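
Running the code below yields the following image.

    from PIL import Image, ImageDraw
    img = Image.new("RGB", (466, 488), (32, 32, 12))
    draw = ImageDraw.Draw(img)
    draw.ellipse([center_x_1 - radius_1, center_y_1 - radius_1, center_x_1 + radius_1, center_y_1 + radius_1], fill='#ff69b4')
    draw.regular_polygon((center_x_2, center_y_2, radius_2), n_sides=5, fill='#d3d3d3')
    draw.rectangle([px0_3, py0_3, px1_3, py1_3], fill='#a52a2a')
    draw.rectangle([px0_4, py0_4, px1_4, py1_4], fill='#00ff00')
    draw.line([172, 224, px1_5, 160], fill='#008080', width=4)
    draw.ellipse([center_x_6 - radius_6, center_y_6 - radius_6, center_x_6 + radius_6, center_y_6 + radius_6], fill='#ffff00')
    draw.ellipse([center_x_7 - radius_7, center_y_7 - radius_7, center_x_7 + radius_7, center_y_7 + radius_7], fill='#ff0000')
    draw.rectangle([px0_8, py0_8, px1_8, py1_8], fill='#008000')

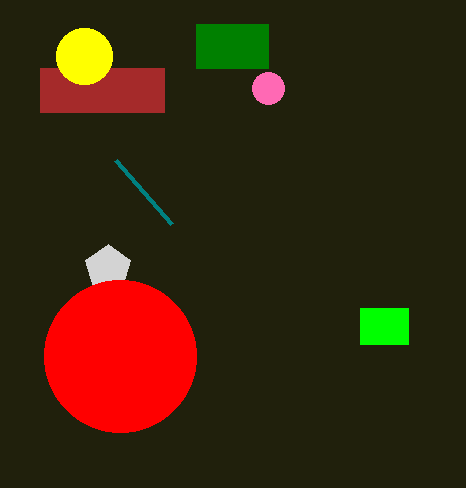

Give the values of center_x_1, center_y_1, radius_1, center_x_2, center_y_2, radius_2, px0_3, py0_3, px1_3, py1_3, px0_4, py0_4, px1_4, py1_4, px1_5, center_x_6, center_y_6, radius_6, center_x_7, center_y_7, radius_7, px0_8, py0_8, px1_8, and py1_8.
center_x_1 = 268, center_y_1 = 88, radius_1 = 16, center_x_2 = 108, center_y_2 = 268, radius_2 = 24, px0_3 = 40, py0_3 = 68, px1_3 = 164, py1_3 = 112, px0_4 = 360, py0_4 = 308, px1_4 = 408, py1_4 = 344, px1_5 = 116, center_x_6 = 84, center_y_6 = 56, radius_6 = 28, center_x_7 = 120, center_y_7 = 356, radius_7 = 76, px0_8 = 196, py0_8 = 24, px1_8 = 268, py1_8 = 68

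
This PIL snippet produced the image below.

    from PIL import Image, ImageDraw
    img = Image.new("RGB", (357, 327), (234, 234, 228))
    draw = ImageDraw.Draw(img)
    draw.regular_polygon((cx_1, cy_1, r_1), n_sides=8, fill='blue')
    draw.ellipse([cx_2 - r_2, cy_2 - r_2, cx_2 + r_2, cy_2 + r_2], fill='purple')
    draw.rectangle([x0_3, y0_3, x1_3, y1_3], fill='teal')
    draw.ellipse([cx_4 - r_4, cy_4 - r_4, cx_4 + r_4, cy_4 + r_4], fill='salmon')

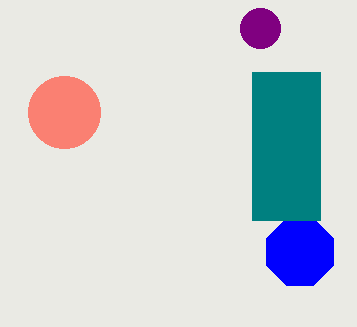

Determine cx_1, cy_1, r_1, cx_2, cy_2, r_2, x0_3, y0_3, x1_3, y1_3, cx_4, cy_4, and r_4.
cx_1 = 300; cy_1 = 252; r_1 = 36; cx_2 = 260; cy_2 = 28; r_2 = 20; x0_3 = 252; y0_3 = 72; x1_3 = 320; y1_3 = 220; cx_4 = 64; cy_4 = 112; r_4 = 36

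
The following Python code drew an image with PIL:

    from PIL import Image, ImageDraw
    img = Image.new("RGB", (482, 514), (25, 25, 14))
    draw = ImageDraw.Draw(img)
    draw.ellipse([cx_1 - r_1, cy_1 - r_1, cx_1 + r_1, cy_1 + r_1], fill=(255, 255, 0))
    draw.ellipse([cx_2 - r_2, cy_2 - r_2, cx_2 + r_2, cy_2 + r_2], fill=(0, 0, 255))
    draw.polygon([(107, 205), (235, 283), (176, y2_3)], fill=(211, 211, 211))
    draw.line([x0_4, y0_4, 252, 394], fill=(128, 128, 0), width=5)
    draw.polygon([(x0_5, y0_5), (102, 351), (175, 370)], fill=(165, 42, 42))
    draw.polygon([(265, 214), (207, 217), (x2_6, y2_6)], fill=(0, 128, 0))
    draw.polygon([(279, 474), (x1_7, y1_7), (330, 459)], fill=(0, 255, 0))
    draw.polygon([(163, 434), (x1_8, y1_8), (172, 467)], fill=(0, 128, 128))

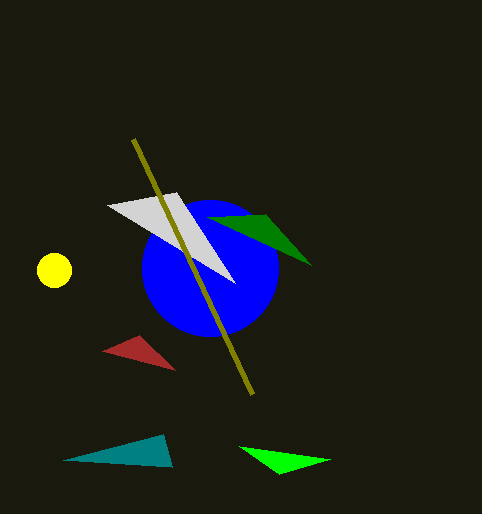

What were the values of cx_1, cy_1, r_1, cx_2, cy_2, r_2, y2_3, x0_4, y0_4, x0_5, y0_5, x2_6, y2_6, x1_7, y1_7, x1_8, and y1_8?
cx_1 = 54
cy_1 = 270
r_1 = 17
cx_2 = 210
cy_2 = 268
r_2 = 68
y2_3 = 192
x0_4 = 133
y0_4 = 139
x0_5 = 139
y0_5 = 335
x2_6 = 311
y2_6 = 265
x1_7 = 239
y1_7 = 446
x1_8 = 63
y1_8 = 460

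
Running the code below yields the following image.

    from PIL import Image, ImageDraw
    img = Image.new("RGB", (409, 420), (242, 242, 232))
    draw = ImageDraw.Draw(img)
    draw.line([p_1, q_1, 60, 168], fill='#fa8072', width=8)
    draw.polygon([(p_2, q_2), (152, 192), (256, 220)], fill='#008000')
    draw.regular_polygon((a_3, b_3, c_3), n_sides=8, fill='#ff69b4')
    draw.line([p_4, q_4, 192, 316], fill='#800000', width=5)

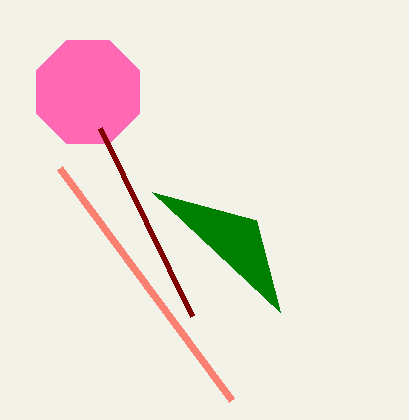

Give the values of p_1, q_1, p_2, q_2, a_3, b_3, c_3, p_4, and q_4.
p_1 = 232, q_1 = 400, p_2 = 280, q_2 = 312, a_3 = 88, b_3 = 92, c_3 = 56, p_4 = 100, q_4 = 128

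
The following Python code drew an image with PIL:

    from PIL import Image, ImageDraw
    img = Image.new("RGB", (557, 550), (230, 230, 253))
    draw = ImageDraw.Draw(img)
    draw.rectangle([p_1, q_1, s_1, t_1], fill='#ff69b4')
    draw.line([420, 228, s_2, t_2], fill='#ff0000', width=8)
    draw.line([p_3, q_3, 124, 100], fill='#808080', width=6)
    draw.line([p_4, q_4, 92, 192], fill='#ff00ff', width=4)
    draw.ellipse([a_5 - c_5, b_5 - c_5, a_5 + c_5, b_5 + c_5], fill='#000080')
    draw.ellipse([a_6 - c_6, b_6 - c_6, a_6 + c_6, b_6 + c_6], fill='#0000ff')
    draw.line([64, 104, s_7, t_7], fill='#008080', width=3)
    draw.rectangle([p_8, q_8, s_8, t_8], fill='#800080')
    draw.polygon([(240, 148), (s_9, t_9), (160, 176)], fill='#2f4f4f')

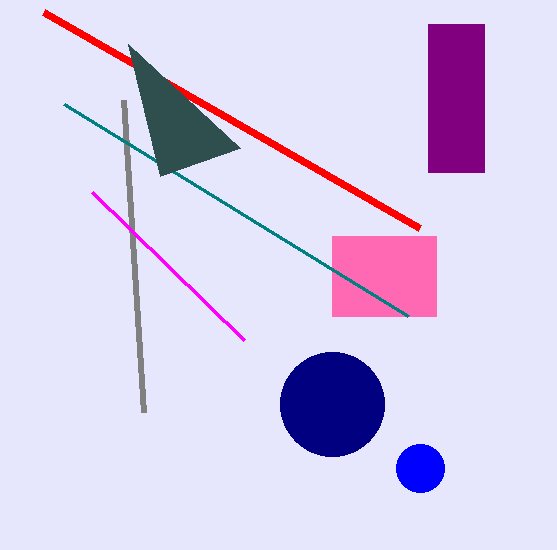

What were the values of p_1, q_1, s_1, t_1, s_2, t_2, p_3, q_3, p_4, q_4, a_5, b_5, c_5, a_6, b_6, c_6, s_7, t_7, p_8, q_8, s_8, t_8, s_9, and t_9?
p_1 = 332
q_1 = 236
s_1 = 436
t_1 = 316
s_2 = 44
t_2 = 12
p_3 = 144
q_3 = 412
p_4 = 244
q_4 = 340
a_5 = 332
b_5 = 404
c_5 = 52
a_6 = 420
b_6 = 468
c_6 = 24
s_7 = 408
t_7 = 316
p_8 = 428
q_8 = 24
s_8 = 484
t_8 = 172
s_9 = 128
t_9 = 44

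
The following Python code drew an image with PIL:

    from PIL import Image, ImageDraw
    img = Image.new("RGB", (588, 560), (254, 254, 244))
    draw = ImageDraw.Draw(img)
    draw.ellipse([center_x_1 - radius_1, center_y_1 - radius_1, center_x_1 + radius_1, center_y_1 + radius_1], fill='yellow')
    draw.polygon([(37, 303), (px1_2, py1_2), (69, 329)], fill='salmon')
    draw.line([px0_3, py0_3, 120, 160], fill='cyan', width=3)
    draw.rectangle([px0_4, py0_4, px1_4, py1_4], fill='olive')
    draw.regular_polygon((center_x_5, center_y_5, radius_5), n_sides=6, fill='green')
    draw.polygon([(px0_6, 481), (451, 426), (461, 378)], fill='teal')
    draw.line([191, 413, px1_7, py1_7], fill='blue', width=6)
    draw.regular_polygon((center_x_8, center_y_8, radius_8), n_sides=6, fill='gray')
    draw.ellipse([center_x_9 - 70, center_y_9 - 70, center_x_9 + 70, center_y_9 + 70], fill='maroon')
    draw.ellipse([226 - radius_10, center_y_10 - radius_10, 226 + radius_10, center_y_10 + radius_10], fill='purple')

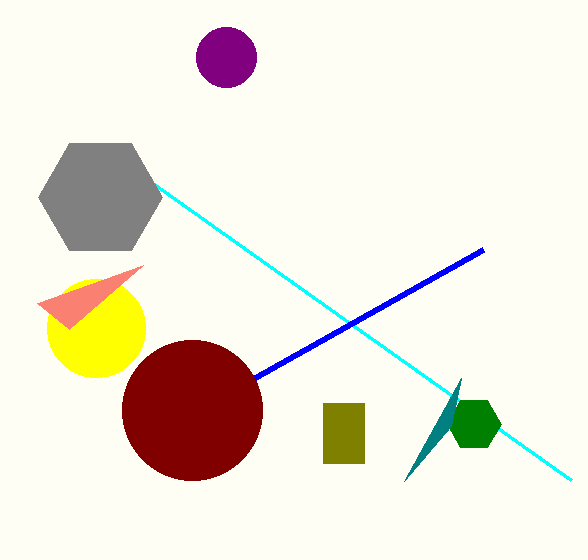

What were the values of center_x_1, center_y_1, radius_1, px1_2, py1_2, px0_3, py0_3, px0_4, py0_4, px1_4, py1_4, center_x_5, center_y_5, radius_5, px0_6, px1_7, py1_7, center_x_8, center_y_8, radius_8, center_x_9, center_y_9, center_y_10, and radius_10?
center_x_1 = 96, center_y_1 = 328, radius_1 = 49, px1_2 = 143, py1_2 = 265, px0_3 = 571, py0_3 = 480, px0_4 = 323, py0_4 = 403, px1_4 = 364, py1_4 = 463, center_x_5 = 474, center_y_5 = 424, radius_5 = 27, px0_6 = 404, px1_7 = 483, py1_7 = 249, center_x_8 = 100, center_y_8 = 197, radius_8 = 62, center_x_9 = 192, center_y_9 = 410, center_y_10 = 57, radius_10 = 30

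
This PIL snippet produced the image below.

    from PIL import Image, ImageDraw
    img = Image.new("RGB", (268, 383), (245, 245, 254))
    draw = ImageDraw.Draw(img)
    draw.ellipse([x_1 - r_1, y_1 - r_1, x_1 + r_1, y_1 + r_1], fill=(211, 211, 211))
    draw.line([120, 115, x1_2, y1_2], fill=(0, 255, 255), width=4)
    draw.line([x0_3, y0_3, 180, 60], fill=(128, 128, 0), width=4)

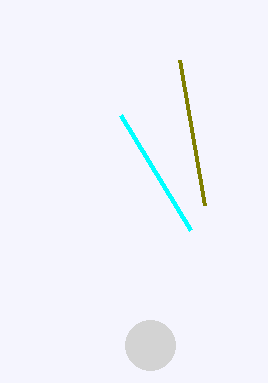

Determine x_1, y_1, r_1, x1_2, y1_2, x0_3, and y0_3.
x_1 = 150, y_1 = 345, r_1 = 25, x1_2 = 190, y1_2 = 230, x0_3 = 205, y0_3 = 205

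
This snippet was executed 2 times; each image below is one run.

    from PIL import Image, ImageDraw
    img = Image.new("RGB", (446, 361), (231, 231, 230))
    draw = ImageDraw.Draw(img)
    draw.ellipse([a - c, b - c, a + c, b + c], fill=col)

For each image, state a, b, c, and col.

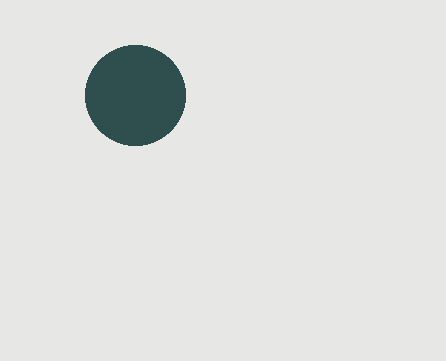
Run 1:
a = 135, b = 95, c = 50, col = 'darkslategray'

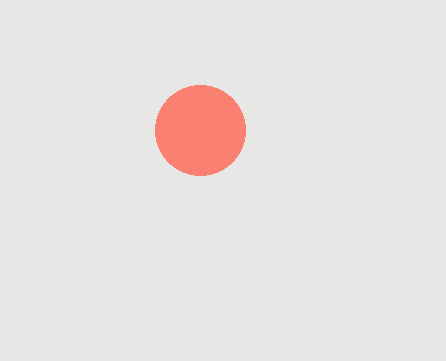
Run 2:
a = 200, b = 130, c = 45, col = 'salmon'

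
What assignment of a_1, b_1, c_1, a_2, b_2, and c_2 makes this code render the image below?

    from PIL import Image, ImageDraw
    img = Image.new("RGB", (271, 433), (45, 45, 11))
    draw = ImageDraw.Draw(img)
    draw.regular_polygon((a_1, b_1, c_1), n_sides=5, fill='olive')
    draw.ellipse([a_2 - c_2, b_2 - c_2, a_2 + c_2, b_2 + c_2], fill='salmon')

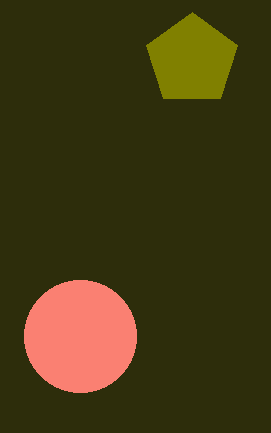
a_1 = 192, b_1 = 60, c_1 = 48, a_2 = 80, b_2 = 336, c_2 = 56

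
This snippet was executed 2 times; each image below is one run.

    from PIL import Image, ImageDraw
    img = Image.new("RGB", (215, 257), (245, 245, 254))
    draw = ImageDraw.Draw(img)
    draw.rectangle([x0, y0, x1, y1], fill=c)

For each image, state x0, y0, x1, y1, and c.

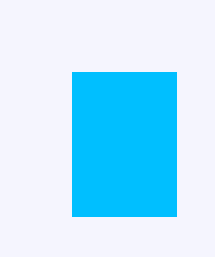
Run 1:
x0 = 72
y0 = 72
x1 = 176
y1 = 216
c = 'deepskyblue'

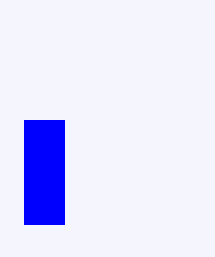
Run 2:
x0 = 24, y0 = 120, x1 = 64, y1 = 224, c = 'blue'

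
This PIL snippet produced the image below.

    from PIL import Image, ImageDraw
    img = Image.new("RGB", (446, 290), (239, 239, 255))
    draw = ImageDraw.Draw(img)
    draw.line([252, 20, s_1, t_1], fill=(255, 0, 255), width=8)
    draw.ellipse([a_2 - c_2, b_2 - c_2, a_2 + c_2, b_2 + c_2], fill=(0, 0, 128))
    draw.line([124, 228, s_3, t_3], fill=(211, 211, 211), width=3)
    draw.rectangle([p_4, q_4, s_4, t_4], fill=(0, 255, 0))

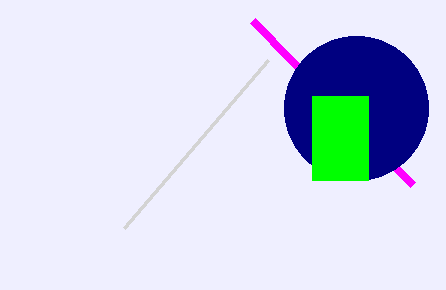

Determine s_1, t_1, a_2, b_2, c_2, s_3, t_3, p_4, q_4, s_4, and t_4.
s_1 = 412; t_1 = 184; a_2 = 356; b_2 = 108; c_2 = 72; s_3 = 268; t_3 = 60; p_4 = 312; q_4 = 96; s_4 = 368; t_4 = 180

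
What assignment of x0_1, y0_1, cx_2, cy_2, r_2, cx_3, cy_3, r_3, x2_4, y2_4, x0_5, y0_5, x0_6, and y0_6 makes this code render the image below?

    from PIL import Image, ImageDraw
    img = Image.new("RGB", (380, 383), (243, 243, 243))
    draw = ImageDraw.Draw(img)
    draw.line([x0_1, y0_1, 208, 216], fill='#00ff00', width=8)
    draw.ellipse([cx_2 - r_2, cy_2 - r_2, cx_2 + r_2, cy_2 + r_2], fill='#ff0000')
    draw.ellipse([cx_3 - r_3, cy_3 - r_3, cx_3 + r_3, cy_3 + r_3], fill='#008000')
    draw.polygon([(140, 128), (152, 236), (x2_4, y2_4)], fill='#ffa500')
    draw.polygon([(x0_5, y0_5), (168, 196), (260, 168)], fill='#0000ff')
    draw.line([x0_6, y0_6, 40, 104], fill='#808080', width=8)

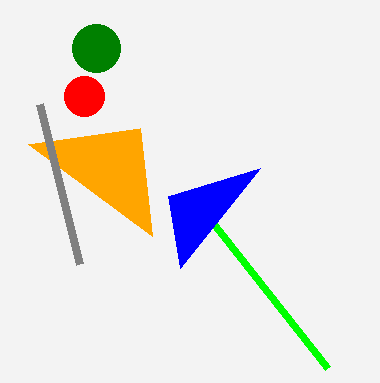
x0_1 = 328, y0_1 = 368, cx_2 = 84, cy_2 = 96, r_2 = 20, cx_3 = 96, cy_3 = 48, r_3 = 24, x2_4 = 28, y2_4 = 144, x0_5 = 180, y0_5 = 268, x0_6 = 80, y0_6 = 264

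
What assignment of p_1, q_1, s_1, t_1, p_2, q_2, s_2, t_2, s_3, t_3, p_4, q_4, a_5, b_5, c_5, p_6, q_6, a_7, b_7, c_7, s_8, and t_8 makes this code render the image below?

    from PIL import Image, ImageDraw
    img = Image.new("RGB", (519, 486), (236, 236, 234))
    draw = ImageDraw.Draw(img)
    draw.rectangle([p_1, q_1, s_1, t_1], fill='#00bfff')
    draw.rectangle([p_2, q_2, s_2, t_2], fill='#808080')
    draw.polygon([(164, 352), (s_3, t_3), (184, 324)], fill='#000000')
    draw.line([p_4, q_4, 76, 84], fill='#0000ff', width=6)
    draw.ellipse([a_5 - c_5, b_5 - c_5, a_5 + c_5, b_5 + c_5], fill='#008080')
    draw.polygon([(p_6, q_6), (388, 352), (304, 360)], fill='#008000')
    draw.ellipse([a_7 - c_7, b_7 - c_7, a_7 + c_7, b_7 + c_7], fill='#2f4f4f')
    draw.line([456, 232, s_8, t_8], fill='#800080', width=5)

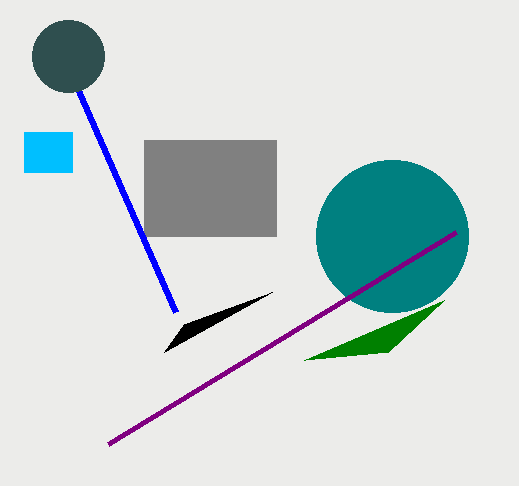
p_1 = 24
q_1 = 132
s_1 = 72
t_1 = 172
p_2 = 144
q_2 = 140
s_2 = 276
t_2 = 236
s_3 = 272
t_3 = 292
p_4 = 176
q_4 = 312
a_5 = 392
b_5 = 236
c_5 = 76
p_6 = 444
q_6 = 300
a_7 = 68
b_7 = 56
c_7 = 36
s_8 = 108
t_8 = 444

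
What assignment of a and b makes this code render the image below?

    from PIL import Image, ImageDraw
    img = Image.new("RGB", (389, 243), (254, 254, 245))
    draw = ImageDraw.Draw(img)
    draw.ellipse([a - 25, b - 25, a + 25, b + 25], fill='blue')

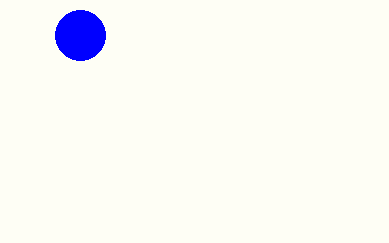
a = 80, b = 35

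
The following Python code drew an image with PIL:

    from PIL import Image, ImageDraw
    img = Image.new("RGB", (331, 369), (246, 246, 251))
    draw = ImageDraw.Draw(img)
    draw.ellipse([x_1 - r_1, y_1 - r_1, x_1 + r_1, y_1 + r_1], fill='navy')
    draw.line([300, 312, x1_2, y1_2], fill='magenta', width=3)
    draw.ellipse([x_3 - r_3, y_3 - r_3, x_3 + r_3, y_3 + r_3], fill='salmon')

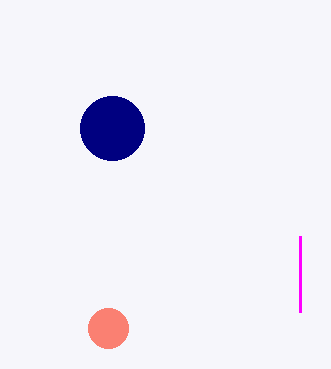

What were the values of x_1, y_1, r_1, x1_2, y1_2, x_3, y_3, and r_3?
x_1 = 112; y_1 = 128; r_1 = 32; x1_2 = 300; y1_2 = 236; x_3 = 108; y_3 = 328; r_3 = 20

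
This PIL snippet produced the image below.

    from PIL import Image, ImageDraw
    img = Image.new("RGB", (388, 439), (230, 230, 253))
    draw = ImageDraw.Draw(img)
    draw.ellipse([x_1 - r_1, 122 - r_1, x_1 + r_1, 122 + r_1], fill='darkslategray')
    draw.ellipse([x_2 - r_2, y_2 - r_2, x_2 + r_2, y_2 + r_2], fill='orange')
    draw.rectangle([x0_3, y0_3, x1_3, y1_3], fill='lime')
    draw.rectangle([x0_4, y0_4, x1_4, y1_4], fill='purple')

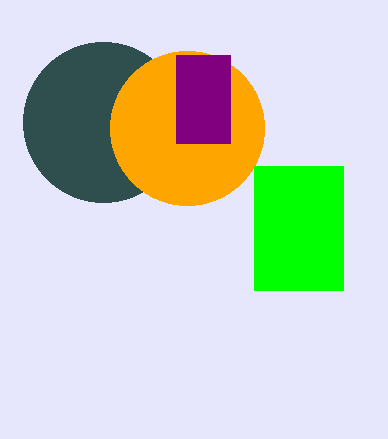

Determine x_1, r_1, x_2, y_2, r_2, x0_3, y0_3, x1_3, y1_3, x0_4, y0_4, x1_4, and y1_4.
x_1 = 103
r_1 = 80
x_2 = 187
y_2 = 128
r_2 = 77
x0_3 = 254
y0_3 = 166
x1_3 = 343
y1_3 = 290
x0_4 = 176
y0_4 = 55
x1_4 = 230
y1_4 = 143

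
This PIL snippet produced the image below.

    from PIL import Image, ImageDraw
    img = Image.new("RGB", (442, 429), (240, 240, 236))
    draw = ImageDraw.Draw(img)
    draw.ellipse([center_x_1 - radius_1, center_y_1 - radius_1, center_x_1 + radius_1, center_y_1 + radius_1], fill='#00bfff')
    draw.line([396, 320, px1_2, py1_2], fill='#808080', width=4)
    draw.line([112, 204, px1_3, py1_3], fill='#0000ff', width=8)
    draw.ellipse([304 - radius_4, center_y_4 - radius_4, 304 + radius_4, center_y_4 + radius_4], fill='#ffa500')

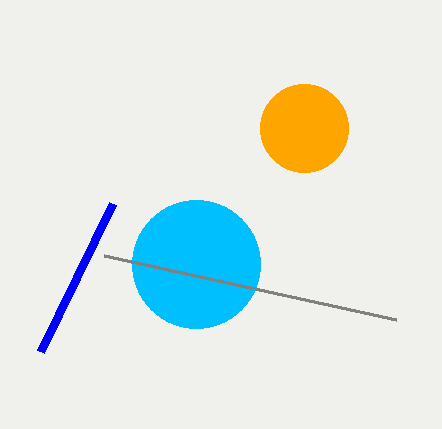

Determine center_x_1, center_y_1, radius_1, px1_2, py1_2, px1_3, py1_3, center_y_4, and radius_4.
center_x_1 = 196, center_y_1 = 264, radius_1 = 64, px1_2 = 104, py1_2 = 256, px1_3 = 40, py1_3 = 352, center_y_4 = 128, radius_4 = 44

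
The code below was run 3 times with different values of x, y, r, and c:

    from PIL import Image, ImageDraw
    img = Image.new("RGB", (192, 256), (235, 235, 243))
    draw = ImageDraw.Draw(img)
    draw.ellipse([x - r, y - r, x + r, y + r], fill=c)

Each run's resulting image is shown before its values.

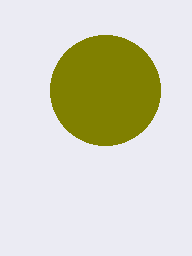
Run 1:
x = 105
y = 90
r = 55
c = 'olive'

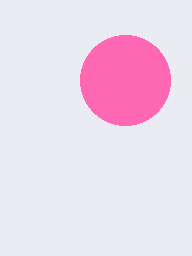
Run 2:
x = 125, y = 80, r = 45, c = 'hotpink'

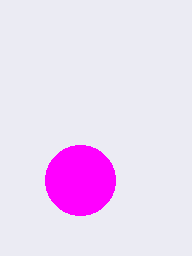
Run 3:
x = 80
y = 180
r = 35
c = 'magenta'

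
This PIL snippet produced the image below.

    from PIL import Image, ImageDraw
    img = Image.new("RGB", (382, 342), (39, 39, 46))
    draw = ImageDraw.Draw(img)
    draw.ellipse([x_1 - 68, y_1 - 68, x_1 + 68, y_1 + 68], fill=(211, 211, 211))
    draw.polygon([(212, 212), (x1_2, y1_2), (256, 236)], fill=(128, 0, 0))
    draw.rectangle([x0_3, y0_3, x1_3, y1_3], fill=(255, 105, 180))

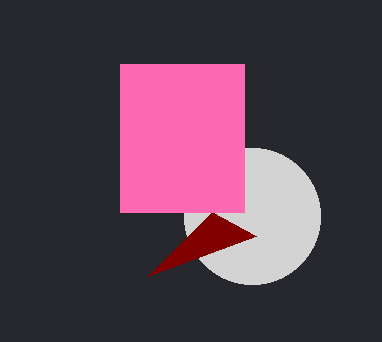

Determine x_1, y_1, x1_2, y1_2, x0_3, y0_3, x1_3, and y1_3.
x_1 = 252, y_1 = 216, x1_2 = 148, y1_2 = 276, x0_3 = 120, y0_3 = 64, x1_3 = 244, y1_3 = 212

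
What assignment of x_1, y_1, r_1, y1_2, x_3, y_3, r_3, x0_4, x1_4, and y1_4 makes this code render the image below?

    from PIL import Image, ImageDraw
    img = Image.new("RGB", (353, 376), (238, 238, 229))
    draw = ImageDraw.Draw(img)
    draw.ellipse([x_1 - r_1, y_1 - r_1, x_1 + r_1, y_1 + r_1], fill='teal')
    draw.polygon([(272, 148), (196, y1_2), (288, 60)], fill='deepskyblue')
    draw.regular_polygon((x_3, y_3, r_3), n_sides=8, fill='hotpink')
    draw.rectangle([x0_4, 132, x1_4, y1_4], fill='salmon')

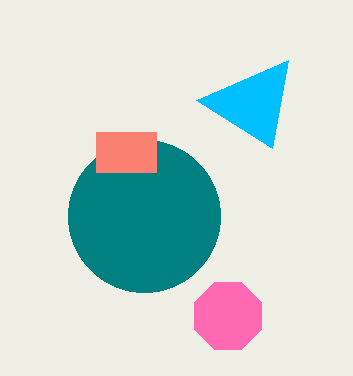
x_1 = 144
y_1 = 216
r_1 = 76
y1_2 = 100
x_3 = 228
y_3 = 316
r_3 = 36
x0_4 = 96
x1_4 = 156
y1_4 = 172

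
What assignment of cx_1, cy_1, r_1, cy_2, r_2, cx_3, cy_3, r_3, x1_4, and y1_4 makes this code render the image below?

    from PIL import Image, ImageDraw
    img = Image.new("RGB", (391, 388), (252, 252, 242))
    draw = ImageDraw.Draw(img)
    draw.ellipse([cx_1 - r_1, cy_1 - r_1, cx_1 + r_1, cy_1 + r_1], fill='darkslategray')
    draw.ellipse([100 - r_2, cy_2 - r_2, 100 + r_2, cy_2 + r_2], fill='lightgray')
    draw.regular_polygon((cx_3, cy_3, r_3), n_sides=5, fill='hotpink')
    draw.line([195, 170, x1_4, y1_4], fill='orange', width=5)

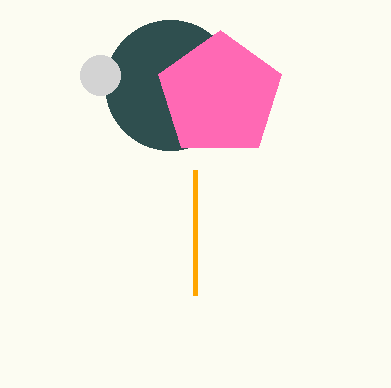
cx_1 = 170
cy_1 = 85
r_1 = 65
cy_2 = 75
r_2 = 20
cx_3 = 220
cy_3 = 95
r_3 = 65
x1_4 = 195
y1_4 = 295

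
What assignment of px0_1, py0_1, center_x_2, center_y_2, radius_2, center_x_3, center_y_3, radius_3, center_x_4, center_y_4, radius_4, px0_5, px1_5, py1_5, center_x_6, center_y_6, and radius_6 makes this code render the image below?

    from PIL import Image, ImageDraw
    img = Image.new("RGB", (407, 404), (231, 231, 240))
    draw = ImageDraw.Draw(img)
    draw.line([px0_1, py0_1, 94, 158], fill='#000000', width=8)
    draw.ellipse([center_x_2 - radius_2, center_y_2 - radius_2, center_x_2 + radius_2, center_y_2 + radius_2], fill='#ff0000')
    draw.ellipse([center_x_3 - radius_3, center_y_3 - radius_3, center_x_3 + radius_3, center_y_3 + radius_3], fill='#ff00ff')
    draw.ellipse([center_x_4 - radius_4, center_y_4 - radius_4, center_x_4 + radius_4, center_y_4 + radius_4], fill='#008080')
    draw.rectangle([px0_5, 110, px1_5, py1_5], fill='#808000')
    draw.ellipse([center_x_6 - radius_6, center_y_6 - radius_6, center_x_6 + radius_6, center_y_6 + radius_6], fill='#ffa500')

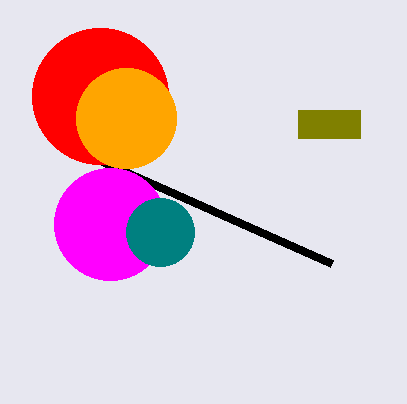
px0_1 = 332; py0_1 = 264; center_x_2 = 100; center_y_2 = 96; radius_2 = 68; center_x_3 = 110; center_y_3 = 224; radius_3 = 56; center_x_4 = 160; center_y_4 = 232; radius_4 = 34; px0_5 = 298; px1_5 = 360; py1_5 = 138; center_x_6 = 126; center_y_6 = 118; radius_6 = 50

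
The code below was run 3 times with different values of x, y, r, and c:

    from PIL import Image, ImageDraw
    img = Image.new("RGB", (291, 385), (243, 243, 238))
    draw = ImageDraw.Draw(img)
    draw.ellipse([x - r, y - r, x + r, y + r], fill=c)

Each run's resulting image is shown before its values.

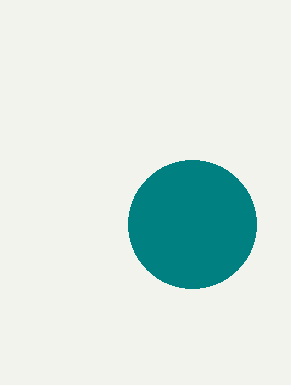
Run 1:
x = 192, y = 224, r = 64, c = 'teal'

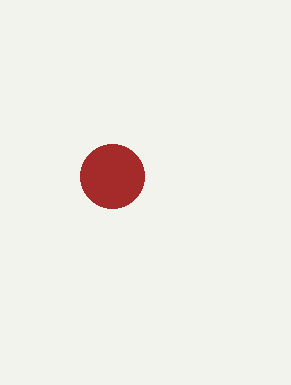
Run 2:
x = 112; y = 176; r = 32; c = 'brown'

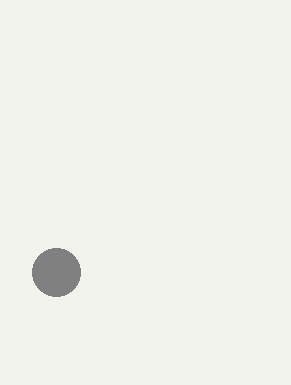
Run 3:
x = 56; y = 272; r = 24; c = 'gray'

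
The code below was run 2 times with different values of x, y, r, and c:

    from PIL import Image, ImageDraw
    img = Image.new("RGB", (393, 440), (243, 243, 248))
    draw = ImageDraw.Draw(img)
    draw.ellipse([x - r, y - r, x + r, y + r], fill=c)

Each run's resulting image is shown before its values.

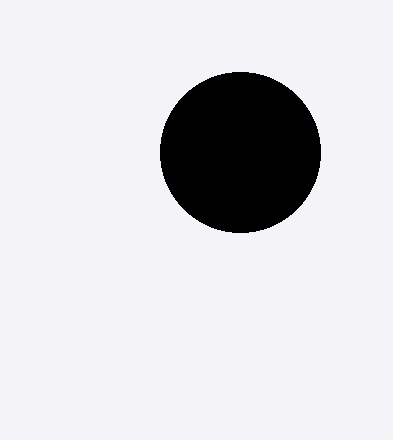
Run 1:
x = 240
y = 152
r = 80
c = 'black'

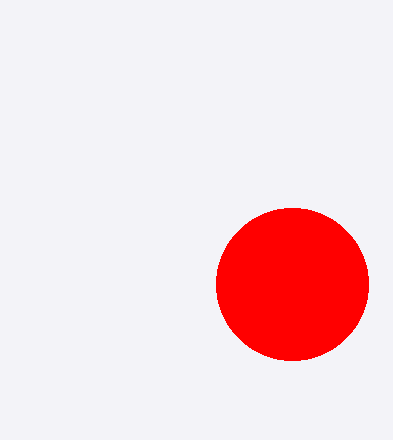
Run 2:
x = 292
y = 284
r = 76
c = 'red'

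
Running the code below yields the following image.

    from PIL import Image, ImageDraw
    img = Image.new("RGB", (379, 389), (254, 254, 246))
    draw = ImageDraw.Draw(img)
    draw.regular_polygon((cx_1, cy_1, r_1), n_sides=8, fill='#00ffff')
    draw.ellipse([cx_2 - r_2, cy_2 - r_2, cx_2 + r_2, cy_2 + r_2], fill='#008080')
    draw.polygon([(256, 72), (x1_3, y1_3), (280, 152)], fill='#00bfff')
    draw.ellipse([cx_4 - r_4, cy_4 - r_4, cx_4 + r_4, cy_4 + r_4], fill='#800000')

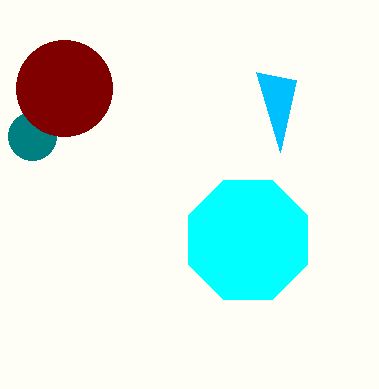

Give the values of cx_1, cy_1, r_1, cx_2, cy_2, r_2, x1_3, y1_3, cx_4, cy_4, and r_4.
cx_1 = 248
cy_1 = 240
r_1 = 64
cx_2 = 32
cy_2 = 136
r_2 = 24
x1_3 = 296
y1_3 = 80
cx_4 = 64
cy_4 = 88
r_4 = 48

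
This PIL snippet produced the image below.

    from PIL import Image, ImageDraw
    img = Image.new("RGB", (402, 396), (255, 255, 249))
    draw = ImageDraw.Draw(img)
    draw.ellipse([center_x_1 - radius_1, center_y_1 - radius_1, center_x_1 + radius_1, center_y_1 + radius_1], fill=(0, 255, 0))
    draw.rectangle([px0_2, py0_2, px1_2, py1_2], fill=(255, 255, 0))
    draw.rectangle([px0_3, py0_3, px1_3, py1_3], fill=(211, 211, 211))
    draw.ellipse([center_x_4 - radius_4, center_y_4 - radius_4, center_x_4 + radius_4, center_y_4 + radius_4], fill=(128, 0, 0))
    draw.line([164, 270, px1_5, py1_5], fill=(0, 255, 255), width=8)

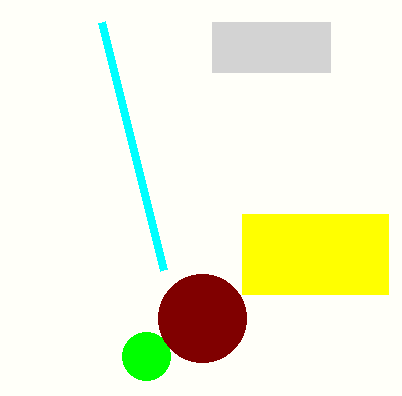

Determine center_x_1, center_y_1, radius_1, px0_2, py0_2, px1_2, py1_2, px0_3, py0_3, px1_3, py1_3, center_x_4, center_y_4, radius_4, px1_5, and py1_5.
center_x_1 = 146; center_y_1 = 356; radius_1 = 24; px0_2 = 242; py0_2 = 214; px1_2 = 388; py1_2 = 294; px0_3 = 212; py0_3 = 22; px1_3 = 330; py1_3 = 72; center_x_4 = 202; center_y_4 = 318; radius_4 = 44; px1_5 = 102; py1_5 = 22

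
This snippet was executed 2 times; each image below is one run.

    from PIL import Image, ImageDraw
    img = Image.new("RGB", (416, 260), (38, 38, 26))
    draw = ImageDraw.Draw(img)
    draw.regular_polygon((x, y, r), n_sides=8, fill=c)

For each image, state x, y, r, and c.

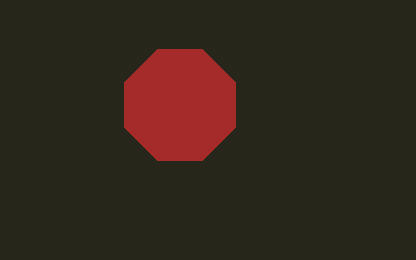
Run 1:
x = 180, y = 105, r = 60, c = 'brown'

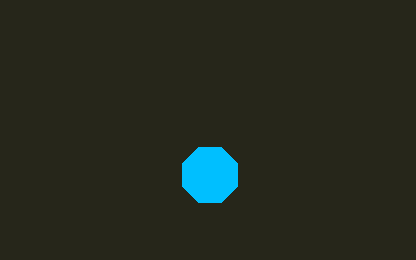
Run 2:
x = 210; y = 175; r = 30; c = 'deepskyblue'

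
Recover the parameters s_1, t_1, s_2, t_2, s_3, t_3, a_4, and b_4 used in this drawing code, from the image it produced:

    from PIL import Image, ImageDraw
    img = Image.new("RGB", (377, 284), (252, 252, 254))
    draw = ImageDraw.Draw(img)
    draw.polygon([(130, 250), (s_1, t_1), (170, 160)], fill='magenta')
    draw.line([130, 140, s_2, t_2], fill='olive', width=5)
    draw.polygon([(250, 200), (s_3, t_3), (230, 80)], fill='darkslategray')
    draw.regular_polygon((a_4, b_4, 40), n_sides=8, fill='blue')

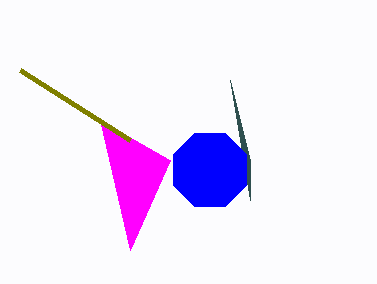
s_1 = 100
t_1 = 120
s_2 = 20
t_2 = 70
s_3 = 250
t_3 = 160
a_4 = 210
b_4 = 170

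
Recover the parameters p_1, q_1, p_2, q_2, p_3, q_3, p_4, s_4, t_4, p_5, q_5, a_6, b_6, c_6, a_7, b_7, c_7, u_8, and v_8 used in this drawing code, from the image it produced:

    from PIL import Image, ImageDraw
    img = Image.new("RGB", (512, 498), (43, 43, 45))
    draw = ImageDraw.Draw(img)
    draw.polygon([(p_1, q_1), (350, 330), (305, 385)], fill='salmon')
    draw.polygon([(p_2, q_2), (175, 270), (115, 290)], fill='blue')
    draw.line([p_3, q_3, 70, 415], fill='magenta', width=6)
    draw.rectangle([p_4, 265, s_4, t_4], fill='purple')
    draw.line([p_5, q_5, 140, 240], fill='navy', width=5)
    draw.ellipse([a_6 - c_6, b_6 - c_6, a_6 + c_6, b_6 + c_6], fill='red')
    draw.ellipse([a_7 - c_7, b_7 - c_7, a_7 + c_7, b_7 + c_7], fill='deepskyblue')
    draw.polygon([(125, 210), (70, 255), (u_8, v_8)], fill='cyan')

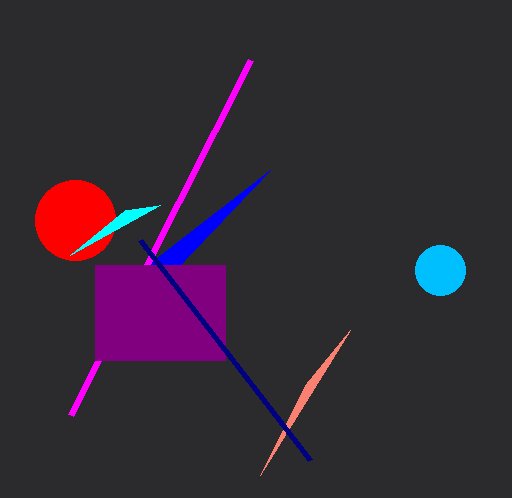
p_1 = 260; q_1 = 475; p_2 = 270; q_2 = 170; p_3 = 250; q_3 = 60; p_4 = 95; s_4 = 225; t_4 = 360; p_5 = 310; q_5 = 460; a_6 = 75; b_6 = 220; c_6 = 40; a_7 = 440; b_7 = 270; c_7 = 25; u_8 = 160; v_8 = 205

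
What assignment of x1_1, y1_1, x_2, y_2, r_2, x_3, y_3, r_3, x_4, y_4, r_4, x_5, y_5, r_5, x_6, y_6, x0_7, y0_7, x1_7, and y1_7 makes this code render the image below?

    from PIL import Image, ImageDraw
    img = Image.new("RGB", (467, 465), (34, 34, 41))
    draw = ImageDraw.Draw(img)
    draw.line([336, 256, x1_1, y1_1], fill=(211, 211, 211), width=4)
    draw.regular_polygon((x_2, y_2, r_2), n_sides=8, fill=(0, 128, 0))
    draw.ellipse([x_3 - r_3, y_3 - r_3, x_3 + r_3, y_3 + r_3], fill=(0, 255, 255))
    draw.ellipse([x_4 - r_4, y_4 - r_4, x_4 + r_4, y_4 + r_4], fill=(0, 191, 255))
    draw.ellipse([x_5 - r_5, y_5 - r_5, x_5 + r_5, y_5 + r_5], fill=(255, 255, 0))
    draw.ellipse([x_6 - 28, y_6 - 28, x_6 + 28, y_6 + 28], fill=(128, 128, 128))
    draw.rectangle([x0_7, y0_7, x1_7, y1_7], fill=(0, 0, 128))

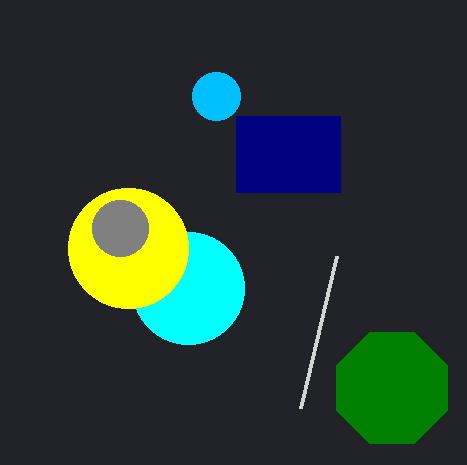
x1_1 = 300
y1_1 = 408
x_2 = 392
y_2 = 388
r_2 = 60
x_3 = 188
y_3 = 288
r_3 = 56
x_4 = 216
y_4 = 96
r_4 = 24
x_5 = 128
y_5 = 248
r_5 = 60
x_6 = 120
y_6 = 228
x0_7 = 236
y0_7 = 116
x1_7 = 340
y1_7 = 192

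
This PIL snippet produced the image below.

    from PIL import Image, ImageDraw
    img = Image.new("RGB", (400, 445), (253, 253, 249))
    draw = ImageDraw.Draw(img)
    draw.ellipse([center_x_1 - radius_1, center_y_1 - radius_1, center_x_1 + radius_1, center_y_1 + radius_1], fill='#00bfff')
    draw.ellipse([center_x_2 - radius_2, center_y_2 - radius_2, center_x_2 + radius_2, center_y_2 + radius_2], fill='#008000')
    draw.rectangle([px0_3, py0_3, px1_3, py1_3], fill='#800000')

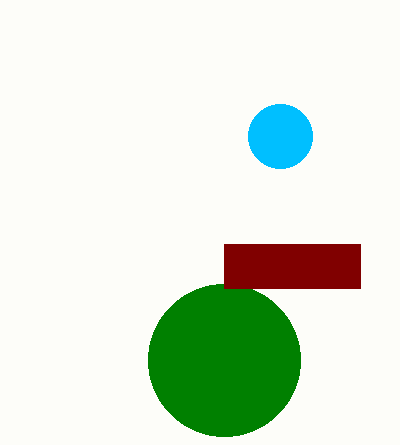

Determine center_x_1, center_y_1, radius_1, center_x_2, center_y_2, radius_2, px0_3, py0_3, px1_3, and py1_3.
center_x_1 = 280, center_y_1 = 136, radius_1 = 32, center_x_2 = 224, center_y_2 = 360, radius_2 = 76, px0_3 = 224, py0_3 = 244, px1_3 = 360, py1_3 = 288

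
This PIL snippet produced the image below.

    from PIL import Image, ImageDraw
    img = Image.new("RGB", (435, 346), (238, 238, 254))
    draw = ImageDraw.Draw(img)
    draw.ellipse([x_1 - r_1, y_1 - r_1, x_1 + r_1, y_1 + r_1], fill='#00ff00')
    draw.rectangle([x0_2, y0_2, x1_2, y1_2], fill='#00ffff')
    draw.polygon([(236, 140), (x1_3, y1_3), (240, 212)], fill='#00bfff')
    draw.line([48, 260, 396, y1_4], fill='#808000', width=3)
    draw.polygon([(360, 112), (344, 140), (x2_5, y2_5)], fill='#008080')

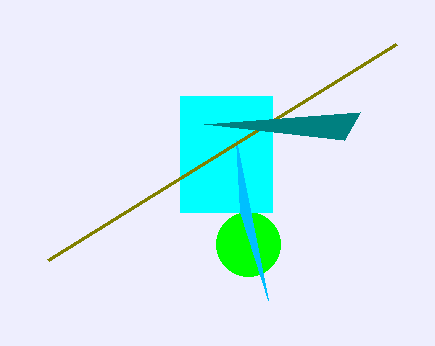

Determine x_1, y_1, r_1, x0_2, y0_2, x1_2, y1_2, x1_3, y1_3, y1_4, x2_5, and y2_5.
x_1 = 248, y_1 = 244, r_1 = 32, x0_2 = 180, y0_2 = 96, x1_2 = 272, y1_2 = 212, x1_3 = 268, y1_3 = 300, y1_4 = 44, x2_5 = 204, y2_5 = 124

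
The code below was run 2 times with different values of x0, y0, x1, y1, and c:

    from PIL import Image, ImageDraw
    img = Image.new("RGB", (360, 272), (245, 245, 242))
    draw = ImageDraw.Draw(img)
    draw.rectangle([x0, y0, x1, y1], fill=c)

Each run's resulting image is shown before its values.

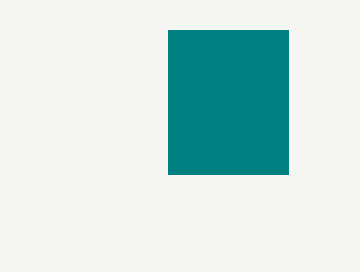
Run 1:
x0 = 168; y0 = 30; x1 = 288; y1 = 174; c = 'teal'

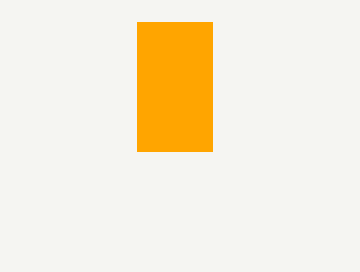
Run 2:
x0 = 137; y0 = 22; x1 = 212; y1 = 151; c = 'orange'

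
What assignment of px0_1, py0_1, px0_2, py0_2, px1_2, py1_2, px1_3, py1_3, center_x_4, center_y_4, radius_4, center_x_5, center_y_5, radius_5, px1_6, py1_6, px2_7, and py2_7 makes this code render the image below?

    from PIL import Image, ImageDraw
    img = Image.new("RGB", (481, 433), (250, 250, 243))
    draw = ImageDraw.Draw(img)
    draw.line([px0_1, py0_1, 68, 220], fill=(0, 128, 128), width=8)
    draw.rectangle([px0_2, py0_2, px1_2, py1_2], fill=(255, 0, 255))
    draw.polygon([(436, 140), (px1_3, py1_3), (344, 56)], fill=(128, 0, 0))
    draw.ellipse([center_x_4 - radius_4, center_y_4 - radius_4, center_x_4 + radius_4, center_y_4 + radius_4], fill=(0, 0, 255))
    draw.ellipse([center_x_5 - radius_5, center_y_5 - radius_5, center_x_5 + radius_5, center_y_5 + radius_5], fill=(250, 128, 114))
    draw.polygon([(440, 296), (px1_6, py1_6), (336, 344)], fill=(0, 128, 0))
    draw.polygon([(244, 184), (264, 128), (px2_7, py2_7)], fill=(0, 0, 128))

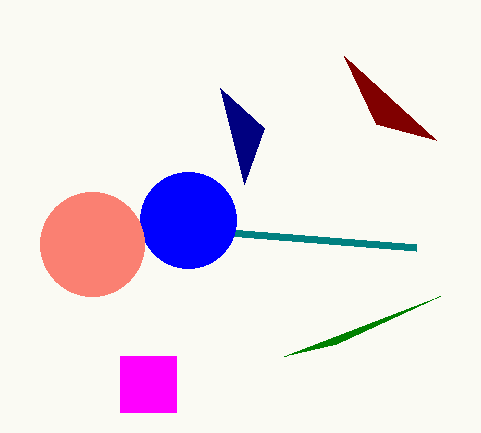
px0_1 = 416; py0_1 = 248; px0_2 = 120; py0_2 = 356; px1_2 = 176; py1_2 = 412; px1_3 = 376; py1_3 = 124; center_x_4 = 188; center_y_4 = 220; radius_4 = 48; center_x_5 = 92; center_y_5 = 244; radius_5 = 52; px1_6 = 284; py1_6 = 356; px2_7 = 220; py2_7 = 88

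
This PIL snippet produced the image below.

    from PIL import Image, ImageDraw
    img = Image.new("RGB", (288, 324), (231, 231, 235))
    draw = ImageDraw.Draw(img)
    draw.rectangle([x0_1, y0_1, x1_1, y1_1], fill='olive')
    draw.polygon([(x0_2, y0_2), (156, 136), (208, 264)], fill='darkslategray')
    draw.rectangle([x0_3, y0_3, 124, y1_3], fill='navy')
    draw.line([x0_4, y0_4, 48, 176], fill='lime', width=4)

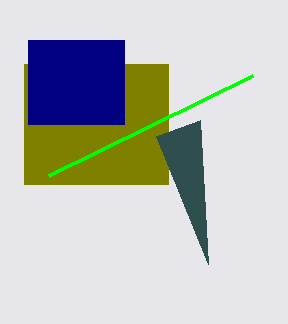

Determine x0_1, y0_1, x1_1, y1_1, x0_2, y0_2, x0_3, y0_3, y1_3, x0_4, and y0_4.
x0_1 = 24
y0_1 = 64
x1_1 = 168
y1_1 = 184
x0_2 = 200
y0_2 = 120
x0_3 = 28
y0_3 = 40
y1_3 = 124
x0_4 = 252
y0_4 = 76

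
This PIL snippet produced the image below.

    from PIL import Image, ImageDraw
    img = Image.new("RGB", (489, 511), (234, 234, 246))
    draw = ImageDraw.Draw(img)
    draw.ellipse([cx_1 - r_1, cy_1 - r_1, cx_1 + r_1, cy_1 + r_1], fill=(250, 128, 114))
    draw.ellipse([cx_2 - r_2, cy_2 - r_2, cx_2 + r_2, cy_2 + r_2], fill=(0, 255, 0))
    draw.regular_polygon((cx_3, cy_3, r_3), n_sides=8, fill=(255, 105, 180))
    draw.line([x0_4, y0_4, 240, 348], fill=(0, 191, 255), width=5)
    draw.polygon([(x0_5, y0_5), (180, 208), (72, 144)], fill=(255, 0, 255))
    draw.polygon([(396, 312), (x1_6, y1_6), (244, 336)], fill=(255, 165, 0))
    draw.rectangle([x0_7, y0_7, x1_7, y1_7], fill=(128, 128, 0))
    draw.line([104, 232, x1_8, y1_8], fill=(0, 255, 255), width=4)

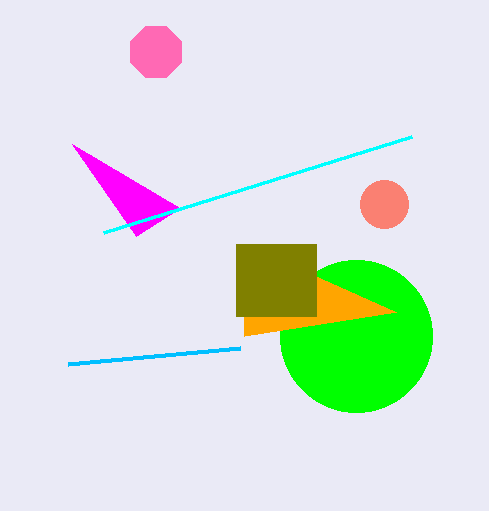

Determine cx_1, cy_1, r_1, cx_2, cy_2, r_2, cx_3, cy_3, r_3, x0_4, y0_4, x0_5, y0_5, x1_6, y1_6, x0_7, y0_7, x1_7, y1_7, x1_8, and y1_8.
cx_1 = 384; cy_1 = 204; r_1 = 24; cx_2 = 356; cy_2 = 336; r_2 = 76; cx_3 = 156; cy_3 = 52; r_3 = 28; x0_4 = 68; y0_4 = 364; x0_5 = 136; y0_5 = 236; x1_6 = 244; y1_6 = 244; x0_7 = 236; y0_7 = 244; x1_7 = 316; y1_7 = 316; x1_8 = 412; y1_8 = 136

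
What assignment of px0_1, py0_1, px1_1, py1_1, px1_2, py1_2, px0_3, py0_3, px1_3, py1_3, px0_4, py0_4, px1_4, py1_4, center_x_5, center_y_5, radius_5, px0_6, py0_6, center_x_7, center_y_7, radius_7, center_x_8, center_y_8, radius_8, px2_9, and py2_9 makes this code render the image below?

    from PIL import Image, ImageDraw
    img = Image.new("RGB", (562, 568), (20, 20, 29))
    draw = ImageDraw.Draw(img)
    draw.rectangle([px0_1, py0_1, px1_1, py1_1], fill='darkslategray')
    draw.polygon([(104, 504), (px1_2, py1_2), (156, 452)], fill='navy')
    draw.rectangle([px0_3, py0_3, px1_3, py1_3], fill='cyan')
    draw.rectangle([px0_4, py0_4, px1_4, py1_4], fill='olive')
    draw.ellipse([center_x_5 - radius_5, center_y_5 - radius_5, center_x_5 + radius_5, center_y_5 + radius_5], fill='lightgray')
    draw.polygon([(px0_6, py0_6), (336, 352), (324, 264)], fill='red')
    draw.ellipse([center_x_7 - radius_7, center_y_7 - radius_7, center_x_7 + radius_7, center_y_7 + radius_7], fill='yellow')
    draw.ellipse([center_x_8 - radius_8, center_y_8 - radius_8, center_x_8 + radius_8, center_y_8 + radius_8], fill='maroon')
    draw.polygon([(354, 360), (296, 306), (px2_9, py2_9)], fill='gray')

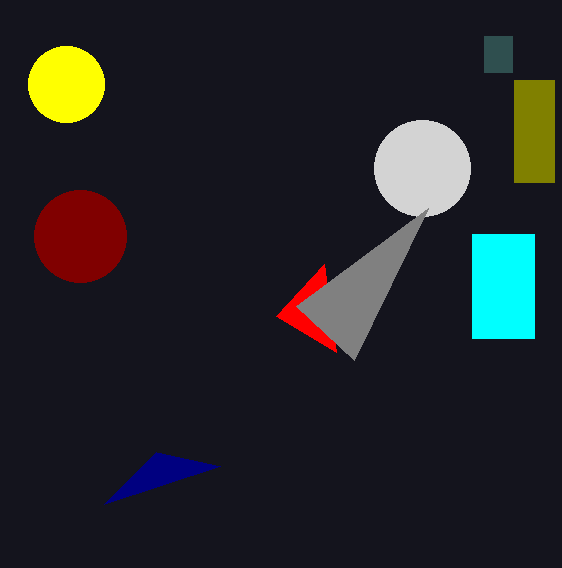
px0_1 = 484
py0_1 = 36
px1_1 = 512
py1_1 = 72
px1_2 = 220
py1_2 = 466
px0_3 = 472
py0_3 = 234
px1_3 = 534
py1_3 = 338
px0_4 = 514
py0_4 = 80
px1_4 = 554
py1_4 = 182
center_x_5 = 422
center_y_5 = 168
radius_5 = 48
px0_6 = 276
py0_6 = 316
center_x_7 = 66
center_y_7 = 84
radius_7 = 38
center_x_8 = 80
center_y_8 = 236
radius_8 = 46
px2_9 = 428
py2_9 = 208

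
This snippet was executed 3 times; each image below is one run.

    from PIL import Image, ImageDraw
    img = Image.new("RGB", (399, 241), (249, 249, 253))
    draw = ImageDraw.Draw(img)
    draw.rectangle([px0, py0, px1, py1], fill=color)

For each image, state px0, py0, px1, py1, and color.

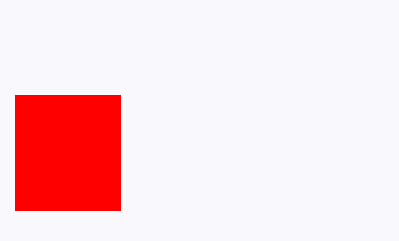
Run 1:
px0 = 15; py0 = 95; px1 = 120; py1 = 210; color = 'red'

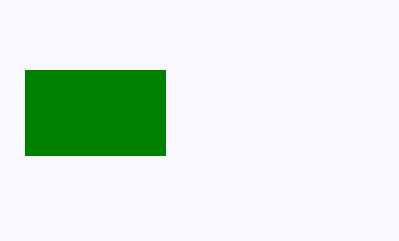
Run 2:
px0 = 25, py0 = 70, px1 = 165, py1 = 155, color = 'green'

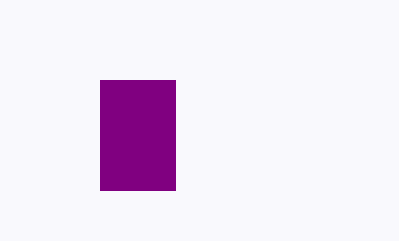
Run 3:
px0 = 100; py0 = 80; px1 = 175; py1 = 190; color = 'purple'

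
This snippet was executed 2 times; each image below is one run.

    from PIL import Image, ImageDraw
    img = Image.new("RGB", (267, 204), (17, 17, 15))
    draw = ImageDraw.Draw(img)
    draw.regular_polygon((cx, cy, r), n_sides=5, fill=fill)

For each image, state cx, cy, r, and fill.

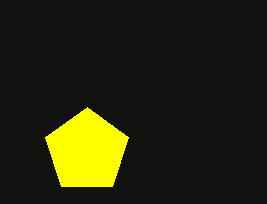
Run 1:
cx = 87
cy = 151
r = 44
fill = 'yellow'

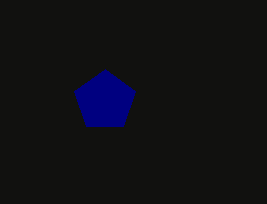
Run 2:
cx = 105, cy = 101, r = 32, fill = 'navy'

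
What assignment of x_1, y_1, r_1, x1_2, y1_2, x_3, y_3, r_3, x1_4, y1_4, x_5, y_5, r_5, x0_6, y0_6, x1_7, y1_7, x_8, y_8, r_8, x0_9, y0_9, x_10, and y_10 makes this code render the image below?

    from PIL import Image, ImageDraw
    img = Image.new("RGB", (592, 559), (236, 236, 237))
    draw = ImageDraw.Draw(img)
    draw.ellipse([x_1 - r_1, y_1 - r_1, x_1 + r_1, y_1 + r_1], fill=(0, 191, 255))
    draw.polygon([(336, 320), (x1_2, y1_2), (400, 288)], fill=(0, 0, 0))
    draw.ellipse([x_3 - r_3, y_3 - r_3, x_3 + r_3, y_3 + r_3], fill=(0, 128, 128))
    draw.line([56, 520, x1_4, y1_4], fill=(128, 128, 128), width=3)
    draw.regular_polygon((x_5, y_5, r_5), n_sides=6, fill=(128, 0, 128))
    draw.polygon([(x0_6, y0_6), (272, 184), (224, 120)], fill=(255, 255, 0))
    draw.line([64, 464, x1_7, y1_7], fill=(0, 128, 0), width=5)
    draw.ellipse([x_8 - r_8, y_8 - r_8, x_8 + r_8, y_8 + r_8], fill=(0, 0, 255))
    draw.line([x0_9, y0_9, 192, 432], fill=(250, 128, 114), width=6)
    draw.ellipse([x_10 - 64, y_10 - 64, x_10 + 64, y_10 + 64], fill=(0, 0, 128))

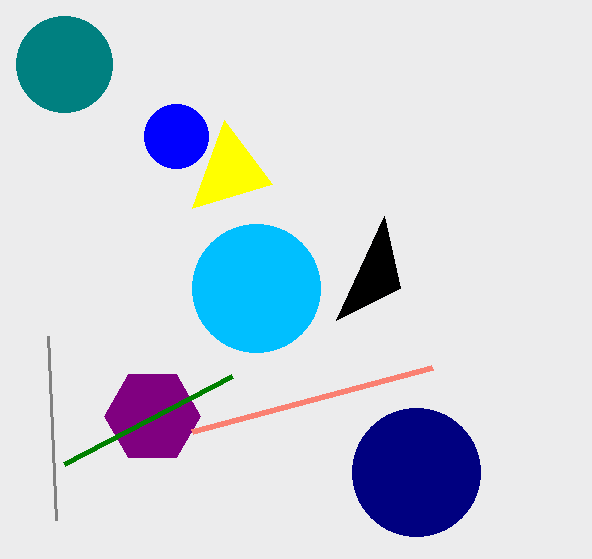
x_1 = 256, y_1 = 288, r_1 = 64, x1_2 = 384, y1_2 = 216, x_3 = 64, y_3 = 64, r_3 = 48, x1_4 = 48, y1_4 = 336, x_5 = 152, y_5 = 416, r_5 = 48, x0_6 = 192, y0_6 = 208, x1_7 = 232, y1_7 = 376, x_8 = 176, y_8 = 136, r_8 = 32, x0_9 = 432, y0_9 = 368, x_10 = 416, y_10 = 472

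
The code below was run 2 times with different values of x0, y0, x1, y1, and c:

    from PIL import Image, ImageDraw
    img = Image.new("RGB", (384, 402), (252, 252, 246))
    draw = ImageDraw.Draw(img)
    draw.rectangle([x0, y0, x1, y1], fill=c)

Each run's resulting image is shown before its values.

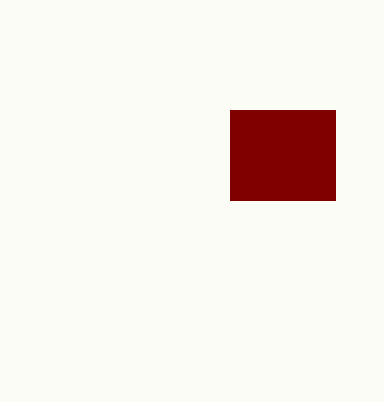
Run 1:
x0 = 230; y0 = 110; x1 = 335; y1 = 200; c = 'maroon'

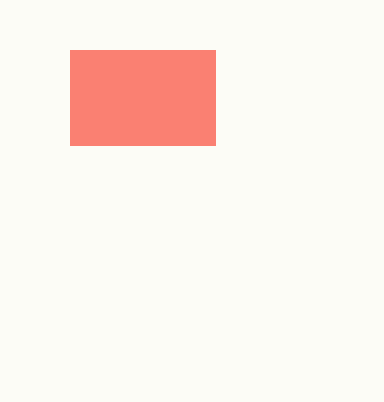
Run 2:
x0 = 70; y0 = 50; x1 = 215; y1 = 145; c = 'salmon'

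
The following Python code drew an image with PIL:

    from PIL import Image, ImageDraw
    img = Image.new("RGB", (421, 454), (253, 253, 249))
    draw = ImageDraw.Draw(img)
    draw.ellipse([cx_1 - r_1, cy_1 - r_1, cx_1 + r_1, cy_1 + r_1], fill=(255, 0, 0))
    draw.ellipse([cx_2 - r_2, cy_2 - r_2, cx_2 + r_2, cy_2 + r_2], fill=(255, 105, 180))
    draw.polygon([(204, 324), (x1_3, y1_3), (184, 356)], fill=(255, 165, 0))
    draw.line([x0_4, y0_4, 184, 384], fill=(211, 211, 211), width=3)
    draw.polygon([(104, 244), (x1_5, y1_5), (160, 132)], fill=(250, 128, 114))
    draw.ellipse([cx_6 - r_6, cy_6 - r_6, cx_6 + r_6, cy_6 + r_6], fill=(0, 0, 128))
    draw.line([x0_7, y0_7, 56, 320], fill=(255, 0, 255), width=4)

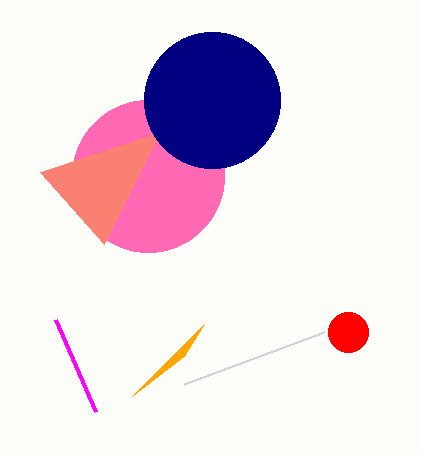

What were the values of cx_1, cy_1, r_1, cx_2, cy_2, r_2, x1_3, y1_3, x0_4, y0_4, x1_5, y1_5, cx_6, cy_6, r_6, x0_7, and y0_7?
cx_1 = 348, cy_1 = 332, r_1 = 20, cx_2 = 148, cy_2 = 176, r_2 = 76, x1_3 = 132, y1_3 = 396, x0_4 = 324, y0_4 = 332, x1_5 = 40, y1_5 = 172, cx_6 = 212, cy_6 = 100, r_6 = 68, x0_7 = 96, y0_7 = 412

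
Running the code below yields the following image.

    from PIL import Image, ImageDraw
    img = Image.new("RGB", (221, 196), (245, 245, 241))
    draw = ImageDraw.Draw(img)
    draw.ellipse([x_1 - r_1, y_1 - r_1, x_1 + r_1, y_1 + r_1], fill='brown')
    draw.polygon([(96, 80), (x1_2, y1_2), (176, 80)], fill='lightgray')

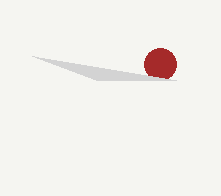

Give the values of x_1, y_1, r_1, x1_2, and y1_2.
x_1 = 160, y_1 = 64, r_1 = 16, x1_2 = 32, y1_2 = 56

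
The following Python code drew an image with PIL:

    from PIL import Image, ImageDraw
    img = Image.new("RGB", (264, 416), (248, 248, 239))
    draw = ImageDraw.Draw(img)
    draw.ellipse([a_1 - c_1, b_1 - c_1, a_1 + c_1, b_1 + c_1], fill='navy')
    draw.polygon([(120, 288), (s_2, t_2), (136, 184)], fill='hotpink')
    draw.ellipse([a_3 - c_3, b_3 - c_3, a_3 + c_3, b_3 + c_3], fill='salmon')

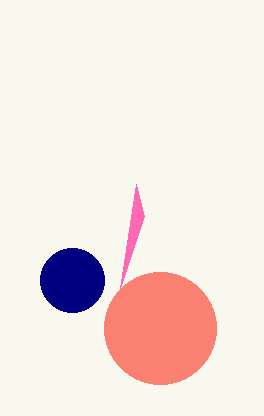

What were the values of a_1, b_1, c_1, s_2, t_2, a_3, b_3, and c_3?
a_1 = 72; b_1 = 280; c_1 = 32; s_2 = 144; t_2 = 216; a_3 = 160; b_3 = 328; c_3 = 56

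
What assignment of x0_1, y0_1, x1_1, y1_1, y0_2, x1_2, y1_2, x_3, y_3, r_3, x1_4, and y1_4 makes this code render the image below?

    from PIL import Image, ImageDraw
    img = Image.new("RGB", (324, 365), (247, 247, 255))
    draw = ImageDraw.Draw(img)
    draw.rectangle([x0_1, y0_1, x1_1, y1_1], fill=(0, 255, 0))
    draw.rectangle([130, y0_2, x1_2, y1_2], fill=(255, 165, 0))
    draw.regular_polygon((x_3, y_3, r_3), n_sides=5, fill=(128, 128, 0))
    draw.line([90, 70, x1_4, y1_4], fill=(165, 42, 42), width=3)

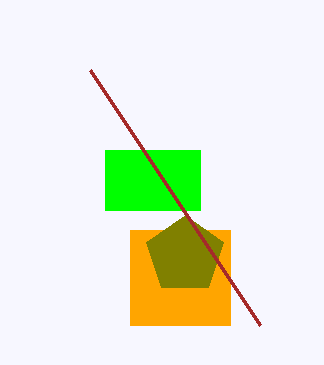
x0_1 = 105
y0_1 = 150
x1_1 = 200
y1_1 = 210
y0_2 = 230
x1_2 = 230
y1_2 = 325
x_3 = 185
y_3 = 255
r_3 = 40
x1_4 = 260
y1_4 = 325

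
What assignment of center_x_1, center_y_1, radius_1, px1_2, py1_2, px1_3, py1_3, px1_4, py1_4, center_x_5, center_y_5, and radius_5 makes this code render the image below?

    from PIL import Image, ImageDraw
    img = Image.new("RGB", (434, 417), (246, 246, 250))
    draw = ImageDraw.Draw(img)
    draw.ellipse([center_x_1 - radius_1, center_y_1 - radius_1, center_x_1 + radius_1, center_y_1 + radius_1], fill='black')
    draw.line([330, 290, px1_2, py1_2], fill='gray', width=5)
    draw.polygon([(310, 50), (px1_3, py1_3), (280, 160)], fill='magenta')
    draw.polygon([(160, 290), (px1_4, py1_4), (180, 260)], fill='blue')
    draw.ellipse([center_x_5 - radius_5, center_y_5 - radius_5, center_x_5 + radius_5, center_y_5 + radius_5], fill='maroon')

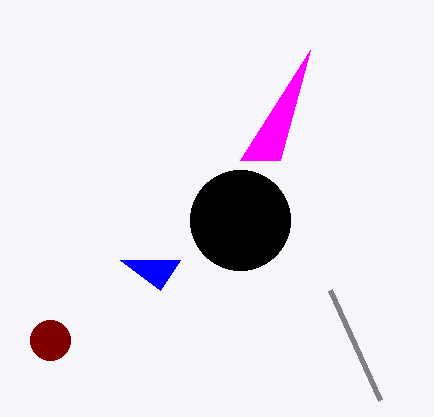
center_x_1 = 240
center_y_1 = 220
radius_1 = 50
px1_2 = 380
py1_2 = 400
px1_3 = 240
py1_3 = 160
px1_4 = 120
py1_4 = 260
center_x_5 = 50
center_y_5 = 340
radius_5 = 20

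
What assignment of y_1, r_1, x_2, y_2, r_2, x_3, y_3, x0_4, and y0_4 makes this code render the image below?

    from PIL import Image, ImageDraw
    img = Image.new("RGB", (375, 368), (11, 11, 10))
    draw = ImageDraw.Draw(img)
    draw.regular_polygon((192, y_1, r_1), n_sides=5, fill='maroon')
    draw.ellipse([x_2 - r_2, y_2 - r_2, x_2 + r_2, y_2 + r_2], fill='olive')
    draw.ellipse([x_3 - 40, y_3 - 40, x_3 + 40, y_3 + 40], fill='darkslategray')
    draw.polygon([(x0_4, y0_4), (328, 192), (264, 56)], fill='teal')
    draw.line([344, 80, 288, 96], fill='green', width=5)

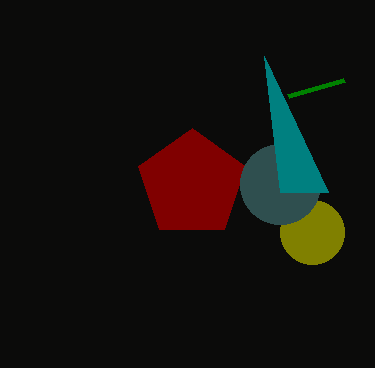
y_1 = 184
r_1 = 56
x_2 = 312
y_2 = 232
r_2 = 32
x_3 = 280
y_3 = 184
x0_4 = 280
y0_4 = 192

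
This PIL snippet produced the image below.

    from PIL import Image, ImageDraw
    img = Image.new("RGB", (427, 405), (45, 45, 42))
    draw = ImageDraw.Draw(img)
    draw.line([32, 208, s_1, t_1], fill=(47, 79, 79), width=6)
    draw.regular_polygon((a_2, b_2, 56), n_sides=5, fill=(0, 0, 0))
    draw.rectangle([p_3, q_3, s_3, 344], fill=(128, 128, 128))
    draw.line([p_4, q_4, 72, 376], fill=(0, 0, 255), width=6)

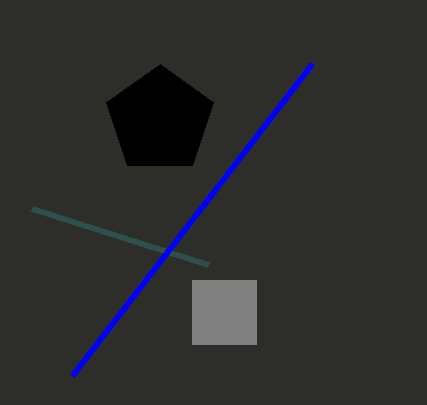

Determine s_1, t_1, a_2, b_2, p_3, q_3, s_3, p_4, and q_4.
s_1 = 208; t_1 = 264; a_2 = 160; b_2 = 120; p_3 = 192; q_3 = 280; s_3 = 256; p_4 = 312; q_4 = 64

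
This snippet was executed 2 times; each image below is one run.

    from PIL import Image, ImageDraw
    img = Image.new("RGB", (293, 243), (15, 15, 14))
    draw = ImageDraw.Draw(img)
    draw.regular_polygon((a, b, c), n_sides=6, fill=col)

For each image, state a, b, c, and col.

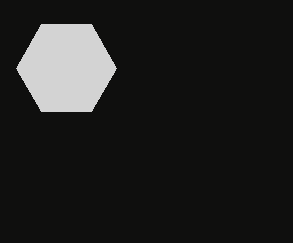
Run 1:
a = 66; b = 68; c = 50; col = 'lightgray'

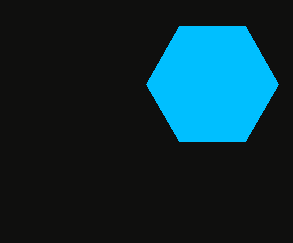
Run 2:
a = 212, b = 84, c = 66, col = 'deepskyblue'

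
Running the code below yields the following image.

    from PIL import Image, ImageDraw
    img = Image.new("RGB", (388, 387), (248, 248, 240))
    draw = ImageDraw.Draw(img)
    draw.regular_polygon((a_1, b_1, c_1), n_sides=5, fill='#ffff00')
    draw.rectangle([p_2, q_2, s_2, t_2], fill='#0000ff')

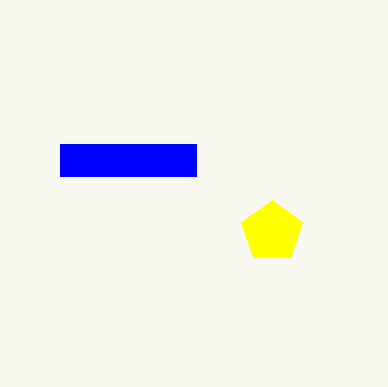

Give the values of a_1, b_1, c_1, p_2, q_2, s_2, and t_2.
a_1 = 272, b_1 = 232, c_1 = 32, p_2 = 60, q_2 = 144, s_2 = 196, t_2 = 176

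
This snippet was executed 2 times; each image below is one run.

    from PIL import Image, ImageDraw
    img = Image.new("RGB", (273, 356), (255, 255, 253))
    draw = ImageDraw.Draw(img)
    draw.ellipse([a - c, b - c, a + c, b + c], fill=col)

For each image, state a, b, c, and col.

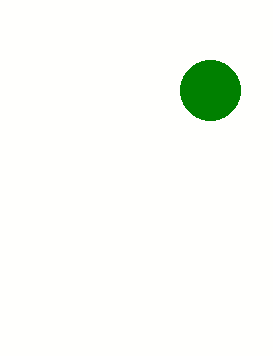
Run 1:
a = 210, b = 90, c = 30, col = 'green'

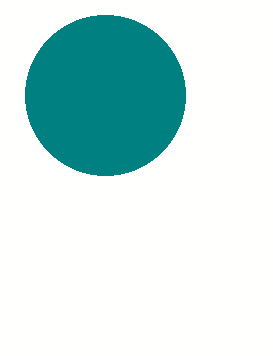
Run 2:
a = 105
b = 95
c = 80
col = 'teal'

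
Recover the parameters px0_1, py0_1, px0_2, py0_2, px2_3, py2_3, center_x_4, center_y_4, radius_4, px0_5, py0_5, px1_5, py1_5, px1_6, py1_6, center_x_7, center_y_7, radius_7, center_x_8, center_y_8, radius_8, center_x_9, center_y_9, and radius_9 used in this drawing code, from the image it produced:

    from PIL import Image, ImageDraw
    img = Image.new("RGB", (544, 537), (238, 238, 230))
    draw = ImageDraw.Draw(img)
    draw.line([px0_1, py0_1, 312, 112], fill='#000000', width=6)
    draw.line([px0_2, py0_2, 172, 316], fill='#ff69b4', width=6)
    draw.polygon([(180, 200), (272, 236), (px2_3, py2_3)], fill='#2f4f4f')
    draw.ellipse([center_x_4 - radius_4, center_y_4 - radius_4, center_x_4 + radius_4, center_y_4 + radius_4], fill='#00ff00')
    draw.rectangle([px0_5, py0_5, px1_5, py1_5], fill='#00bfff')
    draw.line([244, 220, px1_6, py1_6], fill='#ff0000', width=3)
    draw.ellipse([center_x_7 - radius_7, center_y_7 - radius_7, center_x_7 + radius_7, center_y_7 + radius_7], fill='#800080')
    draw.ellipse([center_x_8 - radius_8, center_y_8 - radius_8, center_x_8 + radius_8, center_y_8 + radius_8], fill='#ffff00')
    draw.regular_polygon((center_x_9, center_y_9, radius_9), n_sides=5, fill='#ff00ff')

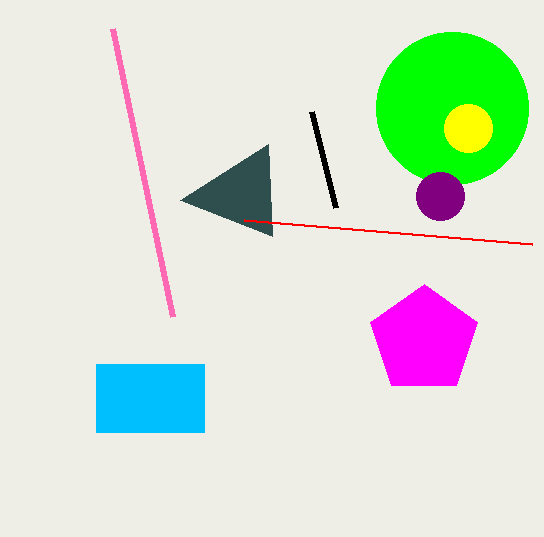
px0_1 = 336
py0_1 = 208
px0_2 = 112
py0_2 = 28
px2_3 = 268
py2_3 = 144
center_x_4 = 452
center_y_4 = 108
radius_4 = 76
px0_5 = 96
py0_5 = 364
px1_5 = 204
py1_5 = 432
px1_6 = 532
py1_6 = 244
center_x_7 = 440
center_y_7 = 196
radius_7 = 24
center_x_8 = 468
center_y_8 = 128
radius_8 = 24
center_x_9 = 424
center_y_9 = 340
radius_9 = 56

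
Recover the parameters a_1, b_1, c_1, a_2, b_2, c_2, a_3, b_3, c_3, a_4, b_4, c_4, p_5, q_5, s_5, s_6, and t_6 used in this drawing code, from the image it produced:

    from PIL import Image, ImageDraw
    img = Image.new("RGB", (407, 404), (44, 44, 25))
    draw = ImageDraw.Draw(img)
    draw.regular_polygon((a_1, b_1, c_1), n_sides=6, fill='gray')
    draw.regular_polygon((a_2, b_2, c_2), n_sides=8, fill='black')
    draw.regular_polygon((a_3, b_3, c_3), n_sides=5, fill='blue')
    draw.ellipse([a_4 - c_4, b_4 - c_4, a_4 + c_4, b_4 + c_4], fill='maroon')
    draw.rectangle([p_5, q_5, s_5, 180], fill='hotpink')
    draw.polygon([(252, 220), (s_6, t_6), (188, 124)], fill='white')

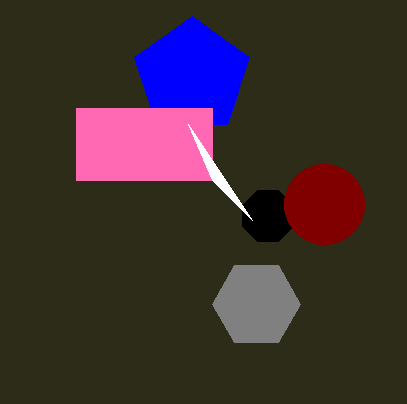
a_1 = 256
b_1 = 304
c_1 = 44
a_2 = 268
b_2 = 216
c_2 = 28
a_3 = 192
b_3 = 76
c_3 = 60
a_4 = 324
b_4 = 204
c_4 = 40
p_5 = 76
q_5 = 108
s_5 = 212
s_6 = 212
t_6 = 180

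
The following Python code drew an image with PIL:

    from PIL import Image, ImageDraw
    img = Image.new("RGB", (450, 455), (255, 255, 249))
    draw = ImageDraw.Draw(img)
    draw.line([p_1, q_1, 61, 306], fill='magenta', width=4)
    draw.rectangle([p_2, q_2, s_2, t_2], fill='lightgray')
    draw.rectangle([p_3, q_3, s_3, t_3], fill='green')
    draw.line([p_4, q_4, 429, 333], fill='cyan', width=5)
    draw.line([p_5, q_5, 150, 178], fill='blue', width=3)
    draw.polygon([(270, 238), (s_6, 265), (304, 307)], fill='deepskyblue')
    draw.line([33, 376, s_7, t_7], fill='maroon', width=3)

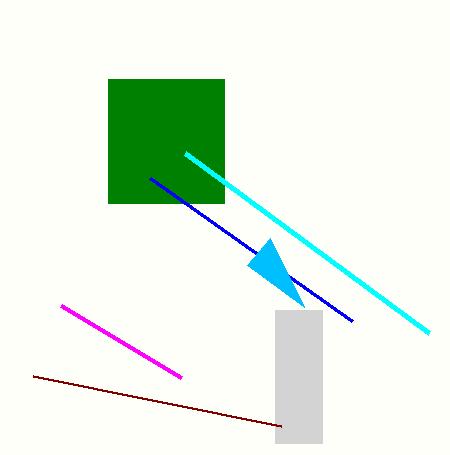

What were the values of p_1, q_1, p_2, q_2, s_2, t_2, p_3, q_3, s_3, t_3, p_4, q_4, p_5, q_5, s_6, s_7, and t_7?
p_1 = 181
q_1 = 378
p_2 = 275
q_2 = 310
s_2 = 322
t_2 = 443
p_3 = 108
q_3 = 79
s_3 = 224
t_3 = 203
p_4 = 185
q_4 = 153
p_5 = 352
q_5 = 321
s_6 = 247
s_7 = 281
t_7 = 426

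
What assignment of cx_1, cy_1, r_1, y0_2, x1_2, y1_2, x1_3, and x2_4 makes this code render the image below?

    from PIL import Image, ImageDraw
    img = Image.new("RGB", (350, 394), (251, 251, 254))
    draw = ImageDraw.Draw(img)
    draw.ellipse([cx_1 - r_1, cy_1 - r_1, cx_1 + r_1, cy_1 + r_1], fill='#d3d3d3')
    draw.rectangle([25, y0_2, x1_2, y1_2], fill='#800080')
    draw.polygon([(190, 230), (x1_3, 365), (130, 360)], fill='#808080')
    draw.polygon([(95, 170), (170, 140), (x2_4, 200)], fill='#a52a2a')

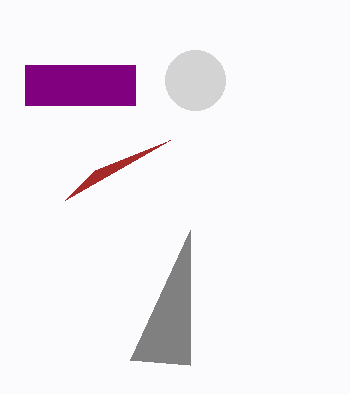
cx_1 = 195; cy_1 = 80; r_1 = 30; y0_2 = 65; x1_2 = 135; y1_2 = 105; x1_3 = 190; x2_4 = 65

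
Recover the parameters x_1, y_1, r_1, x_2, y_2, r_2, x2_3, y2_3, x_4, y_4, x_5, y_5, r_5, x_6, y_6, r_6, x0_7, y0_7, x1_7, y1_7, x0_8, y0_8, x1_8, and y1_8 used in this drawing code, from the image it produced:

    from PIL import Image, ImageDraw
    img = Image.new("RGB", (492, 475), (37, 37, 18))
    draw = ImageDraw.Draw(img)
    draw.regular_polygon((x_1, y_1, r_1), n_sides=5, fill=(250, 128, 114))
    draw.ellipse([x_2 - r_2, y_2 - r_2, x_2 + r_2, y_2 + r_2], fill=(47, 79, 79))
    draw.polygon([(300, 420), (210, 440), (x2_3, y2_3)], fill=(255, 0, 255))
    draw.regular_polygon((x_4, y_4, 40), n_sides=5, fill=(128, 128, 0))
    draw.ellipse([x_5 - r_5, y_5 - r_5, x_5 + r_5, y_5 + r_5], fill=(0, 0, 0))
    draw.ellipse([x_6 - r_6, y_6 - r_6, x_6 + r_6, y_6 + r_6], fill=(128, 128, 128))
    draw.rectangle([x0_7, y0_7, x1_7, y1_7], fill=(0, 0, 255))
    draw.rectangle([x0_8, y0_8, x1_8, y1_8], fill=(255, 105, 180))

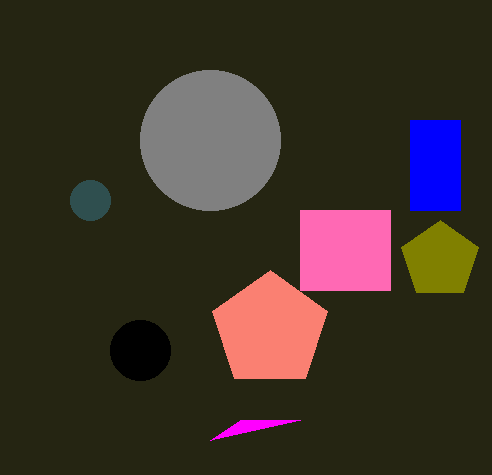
x_1 = 270
y_1 = 330
r_1 = 60
x_2 = 90
y_2 = 200
r_2 = 20
x2_3 = 240
y2_3 = 420
x_4 = 440
y_4 = 260
x_5 = 140
y_5 = 350
r_5 = 30
x_6 = 210
y_6 = 140
r_6 = 70
x0_7 = 410
y0_7 = 120
x1_7 = 460
y1_7 = 210
x0_8 = 300
y0_8 = 210
x1_8 = 390
y1_8 = 290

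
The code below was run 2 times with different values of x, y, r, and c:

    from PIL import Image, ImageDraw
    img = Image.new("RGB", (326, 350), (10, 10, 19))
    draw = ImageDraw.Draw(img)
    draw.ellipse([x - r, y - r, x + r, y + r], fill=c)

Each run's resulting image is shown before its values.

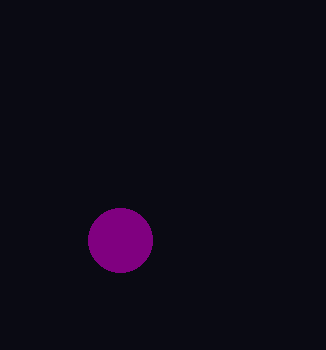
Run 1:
x = 120; y = 240; r = 32; c = 'purple'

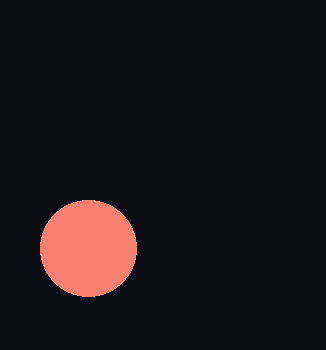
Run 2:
x = 88
y = 248
r = 48
c = 'salmon'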